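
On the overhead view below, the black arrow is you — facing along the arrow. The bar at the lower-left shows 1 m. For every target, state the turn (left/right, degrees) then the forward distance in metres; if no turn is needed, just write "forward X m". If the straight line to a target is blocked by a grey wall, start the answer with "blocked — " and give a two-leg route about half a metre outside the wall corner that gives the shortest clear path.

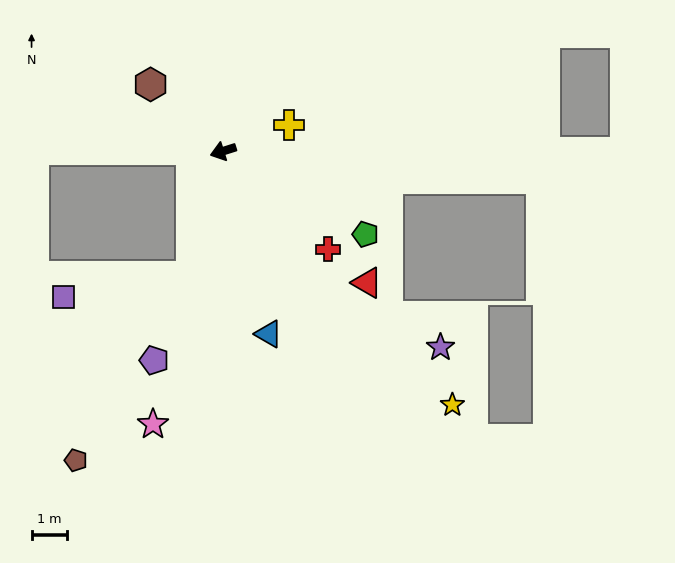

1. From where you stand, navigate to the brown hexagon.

turn right 60°, forward 2.8 m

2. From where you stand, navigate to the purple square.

blocked — turn left 58°, forward 3.6 m, then turn right 66°, forward 3.6 m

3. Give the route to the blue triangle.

turn left 86°, forward 5.3 m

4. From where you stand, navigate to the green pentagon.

turn left 132°, forward 4.6 m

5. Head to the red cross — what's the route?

turn left 119°, forward 4.0 m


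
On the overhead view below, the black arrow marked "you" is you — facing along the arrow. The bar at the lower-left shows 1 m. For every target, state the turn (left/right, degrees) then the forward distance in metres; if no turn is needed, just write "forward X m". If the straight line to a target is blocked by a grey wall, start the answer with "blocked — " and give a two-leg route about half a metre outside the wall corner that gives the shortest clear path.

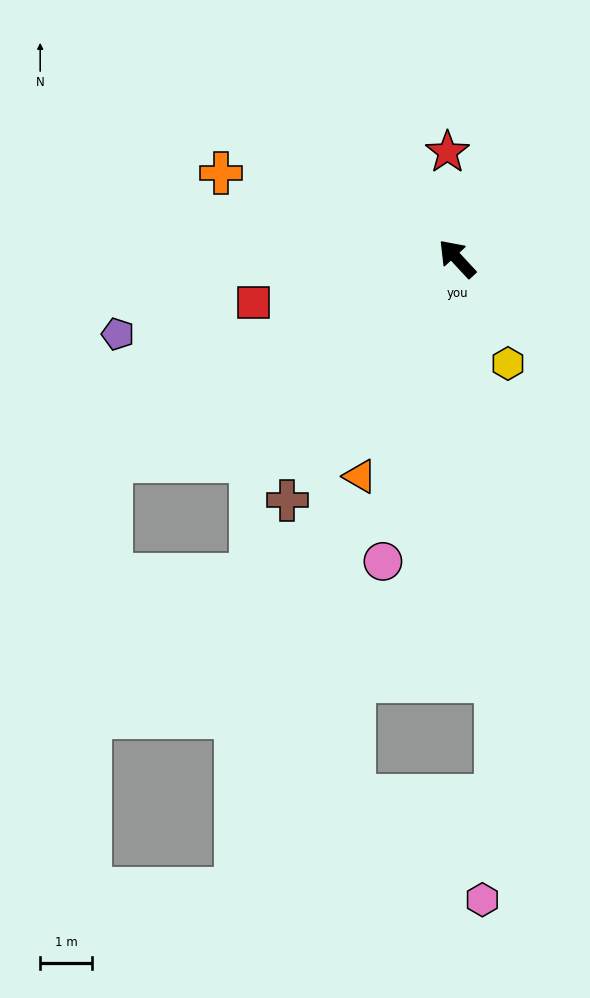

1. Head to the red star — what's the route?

turn right 38°, forward 2.1 m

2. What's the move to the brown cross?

turn left 102°, forward 5.7 m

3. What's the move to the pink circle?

turn left 123°, forward 6.1 m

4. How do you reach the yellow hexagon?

turn left 163°, forward 2.3 m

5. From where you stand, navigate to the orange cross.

turn left 27°, forward 4.9 m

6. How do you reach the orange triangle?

turn left 113°, forward 4.6 m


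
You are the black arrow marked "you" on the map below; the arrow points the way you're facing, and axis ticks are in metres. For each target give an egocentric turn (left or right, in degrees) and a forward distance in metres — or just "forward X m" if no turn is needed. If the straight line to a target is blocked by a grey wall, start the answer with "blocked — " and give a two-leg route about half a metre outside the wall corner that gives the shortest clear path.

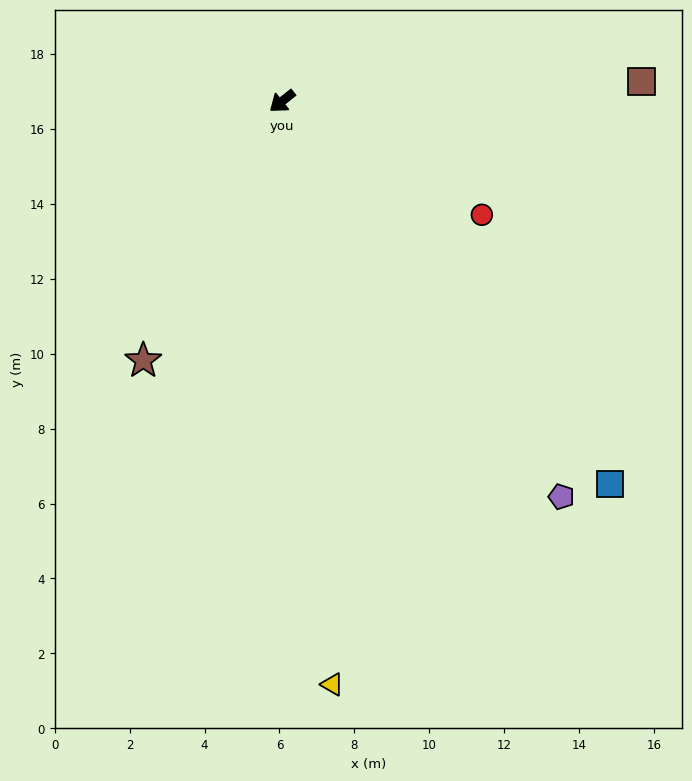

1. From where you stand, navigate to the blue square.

turn left 92°, forward 13.4 m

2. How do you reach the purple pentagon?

turn left 87°, forward 12.9 m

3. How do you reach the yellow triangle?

turn left 56°, forward 15.6 m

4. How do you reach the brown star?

turn left 23°, forward 7.9 m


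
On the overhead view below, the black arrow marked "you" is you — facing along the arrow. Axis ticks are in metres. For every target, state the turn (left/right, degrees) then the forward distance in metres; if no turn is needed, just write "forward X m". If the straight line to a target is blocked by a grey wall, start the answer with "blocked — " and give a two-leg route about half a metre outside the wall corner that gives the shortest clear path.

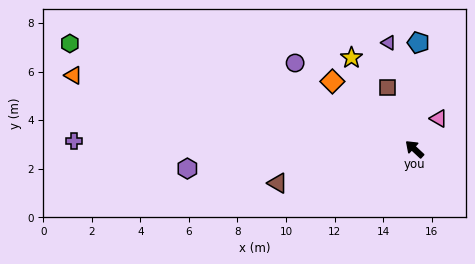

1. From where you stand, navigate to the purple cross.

turn left 42°, forward 14.0 m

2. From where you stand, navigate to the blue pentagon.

turn right 49°, forward 4.4 m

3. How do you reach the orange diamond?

turn left 3°, forward 4.4 m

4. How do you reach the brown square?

turn right 23°, forward 2.8 m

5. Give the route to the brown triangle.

turn left 57°, forward 5.8 m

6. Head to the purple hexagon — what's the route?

turn left 48°, forward 9.4 m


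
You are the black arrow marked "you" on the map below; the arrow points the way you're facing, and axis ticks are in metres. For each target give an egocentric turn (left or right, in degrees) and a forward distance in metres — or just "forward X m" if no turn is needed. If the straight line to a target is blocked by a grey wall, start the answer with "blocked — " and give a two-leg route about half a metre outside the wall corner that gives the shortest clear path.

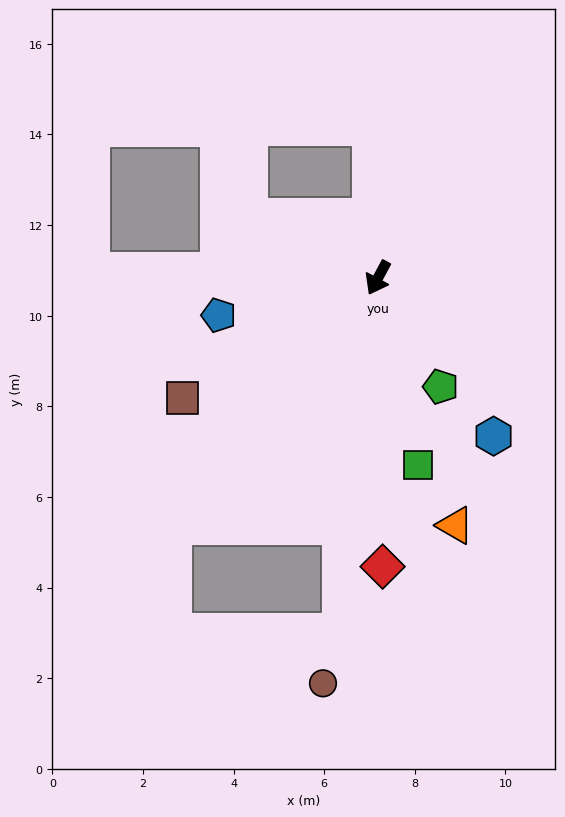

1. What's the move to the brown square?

turn right 30°, forward 5.1 m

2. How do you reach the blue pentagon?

turn right 49°, forward 3.6 m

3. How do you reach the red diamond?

turn left 29°, forward 6.4 m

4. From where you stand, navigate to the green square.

turn left 40°, forward 4.2 m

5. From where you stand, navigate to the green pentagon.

turn left 58°, forward 2.8 m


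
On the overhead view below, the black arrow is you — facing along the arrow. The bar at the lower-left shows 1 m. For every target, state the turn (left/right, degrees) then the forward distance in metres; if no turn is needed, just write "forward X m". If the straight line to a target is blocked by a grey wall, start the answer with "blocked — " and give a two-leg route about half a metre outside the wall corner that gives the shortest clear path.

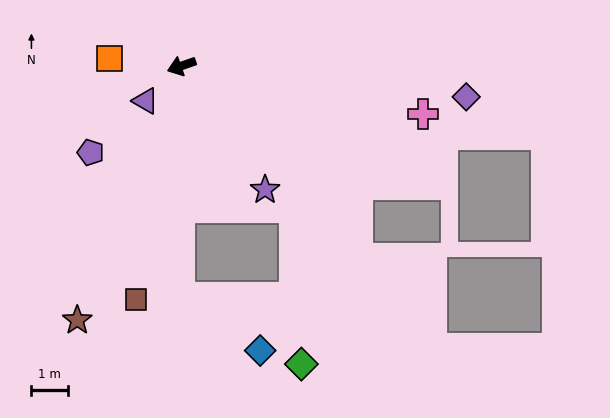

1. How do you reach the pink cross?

turn left 150°, forward 6.7 m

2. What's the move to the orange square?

turn right 25°, forward 2.0 m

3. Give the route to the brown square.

turn left 60°, forward 6.5 m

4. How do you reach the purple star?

turn left 105°, forward 4.1 m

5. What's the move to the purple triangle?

turn left 25°, forward 1.4 m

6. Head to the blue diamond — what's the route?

blocked — turn left 70°, forward 6.3 m, then turn left 57°, forward 2.7 m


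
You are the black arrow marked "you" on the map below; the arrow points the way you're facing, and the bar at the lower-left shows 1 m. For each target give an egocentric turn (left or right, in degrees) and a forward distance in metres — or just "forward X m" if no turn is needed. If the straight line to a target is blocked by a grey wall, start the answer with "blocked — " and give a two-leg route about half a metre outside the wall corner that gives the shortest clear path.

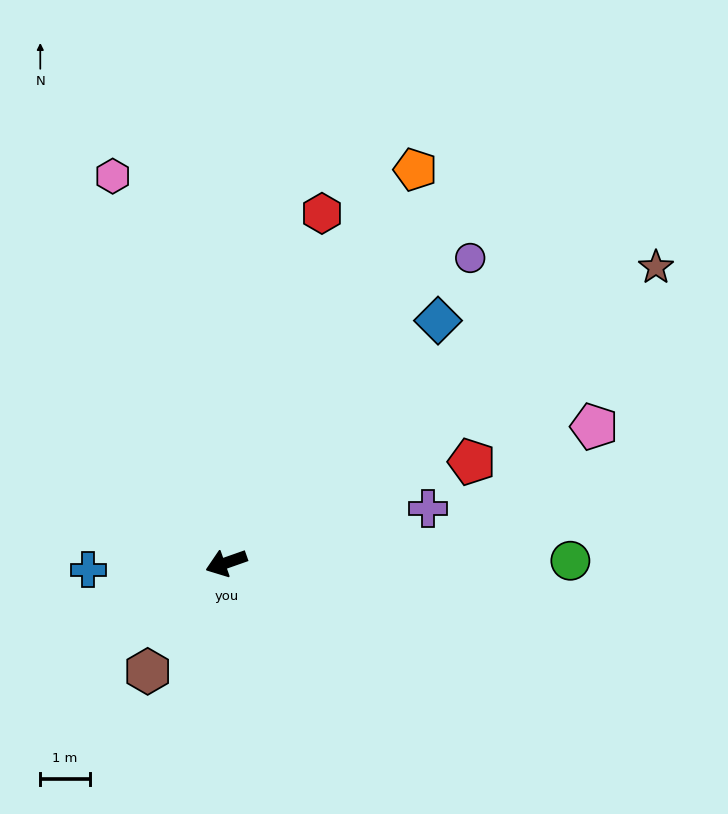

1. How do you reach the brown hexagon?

turn left 35°, forward 2.7 m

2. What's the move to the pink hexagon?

turn right 93°, forward 8.1 m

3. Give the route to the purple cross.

turn left 176°, forward 4.2 m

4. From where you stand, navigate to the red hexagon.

turn right 125°, forward 7.3 m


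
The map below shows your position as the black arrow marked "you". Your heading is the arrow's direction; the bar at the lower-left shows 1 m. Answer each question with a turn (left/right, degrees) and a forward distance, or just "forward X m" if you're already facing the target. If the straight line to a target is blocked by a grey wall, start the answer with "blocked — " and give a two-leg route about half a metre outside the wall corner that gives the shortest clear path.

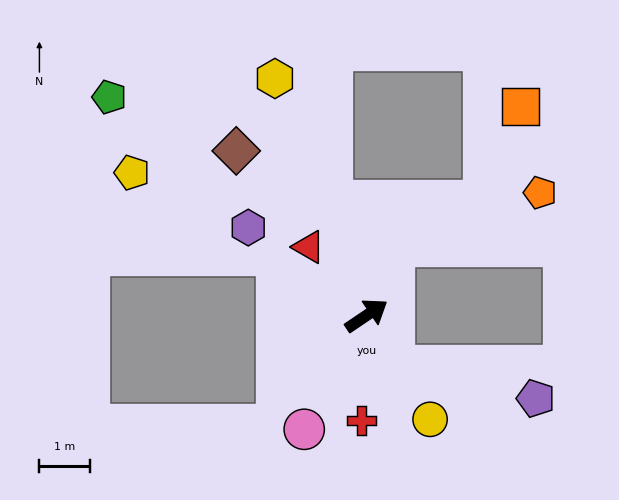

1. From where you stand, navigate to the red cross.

turn right 127°, forward 2.1 m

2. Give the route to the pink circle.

turn right 153°, forward 2.5 m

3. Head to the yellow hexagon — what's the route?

turn left 77°, forward 5.0 m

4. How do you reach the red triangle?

turn left 96°, forward 1.8 m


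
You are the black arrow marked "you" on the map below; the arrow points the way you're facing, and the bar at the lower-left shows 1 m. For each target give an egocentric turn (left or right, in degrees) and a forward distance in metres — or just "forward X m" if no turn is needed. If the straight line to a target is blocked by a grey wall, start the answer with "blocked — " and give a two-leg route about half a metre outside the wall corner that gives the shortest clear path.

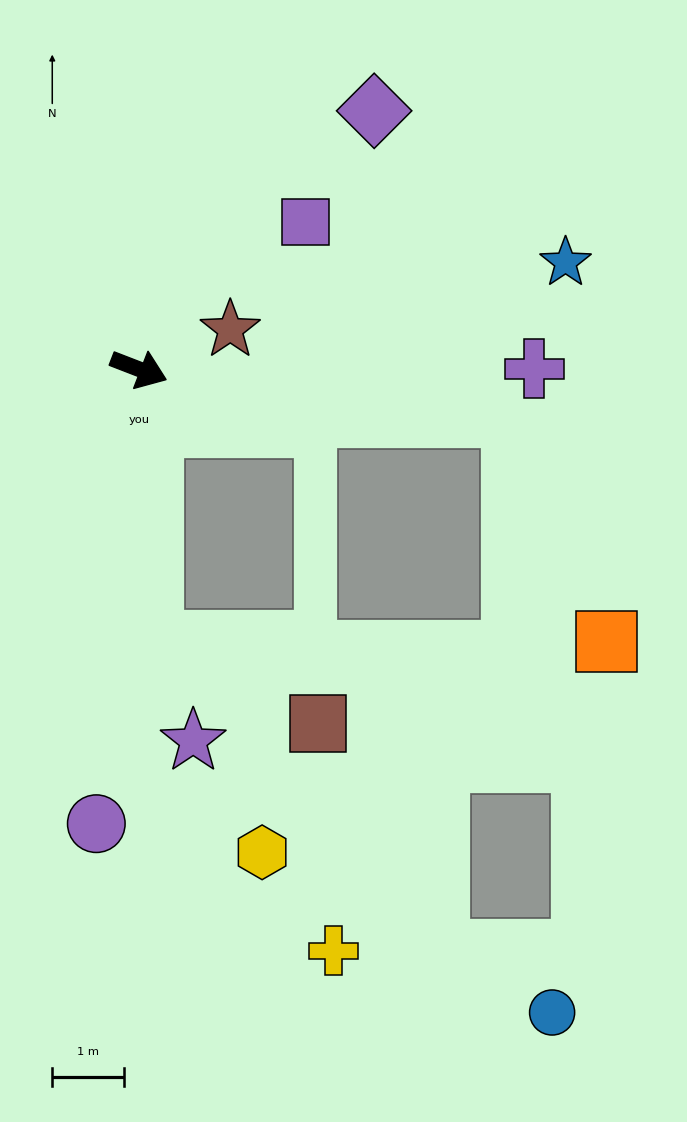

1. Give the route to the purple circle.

turn right 74°, forward 6.4 m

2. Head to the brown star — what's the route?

turn left 45°, forward 1.4 m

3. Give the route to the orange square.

blocked — turn left 14°, forward 5.2 m, then turn right 60°, forward 3.4 m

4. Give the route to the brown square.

blocked — turn right 66°, forward 3.8 m, then turn left 61°, forward 2.6 m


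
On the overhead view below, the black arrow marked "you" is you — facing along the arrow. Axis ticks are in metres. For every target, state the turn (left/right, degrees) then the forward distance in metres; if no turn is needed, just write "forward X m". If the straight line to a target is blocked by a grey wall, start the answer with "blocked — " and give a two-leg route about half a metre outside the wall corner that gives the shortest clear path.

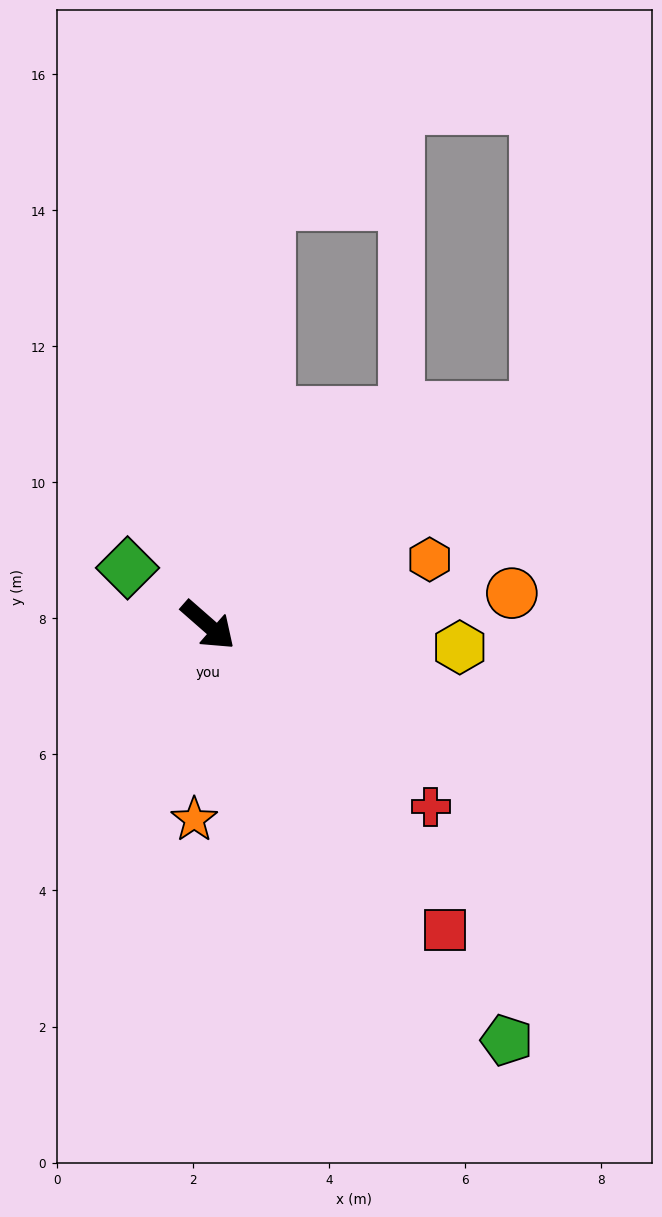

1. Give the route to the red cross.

turn left 2°, forward 4.2 m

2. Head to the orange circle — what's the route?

turn left 47°, forward 4.5 m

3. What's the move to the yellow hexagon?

turn left 36°, forward 3.7 m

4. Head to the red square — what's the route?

turn right 11°, forward 5.7 m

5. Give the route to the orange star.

turn right 53°, forward 2.9 m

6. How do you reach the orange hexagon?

turn left 58°, forward 3.4 m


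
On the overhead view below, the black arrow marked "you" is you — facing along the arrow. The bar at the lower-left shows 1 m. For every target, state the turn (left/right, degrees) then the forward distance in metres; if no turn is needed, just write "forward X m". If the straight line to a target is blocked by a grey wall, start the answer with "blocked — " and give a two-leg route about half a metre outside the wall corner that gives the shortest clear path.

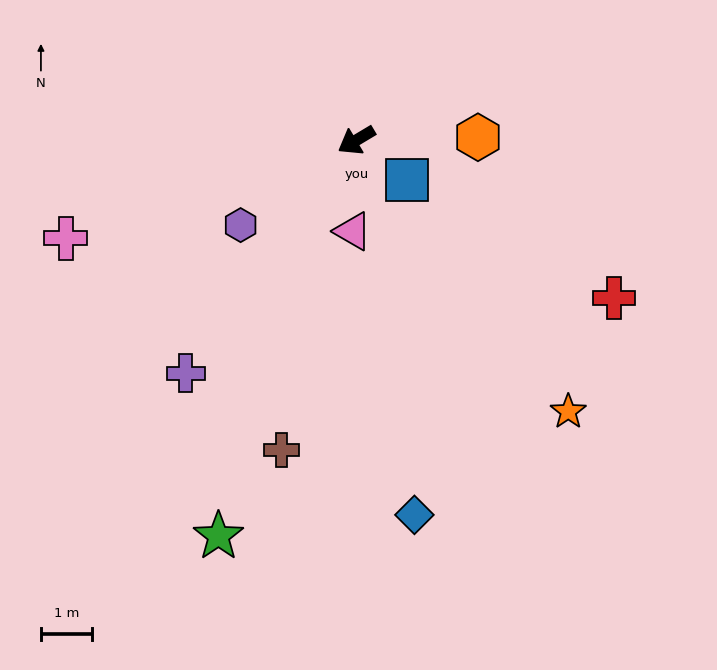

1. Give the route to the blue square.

turn left 111°, forward 1.3 m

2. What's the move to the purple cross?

turn left 23°, forward 5.7 m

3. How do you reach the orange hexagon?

turn left 151°, forward 2.4 m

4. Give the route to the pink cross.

turn right 12°, forward 6.0 m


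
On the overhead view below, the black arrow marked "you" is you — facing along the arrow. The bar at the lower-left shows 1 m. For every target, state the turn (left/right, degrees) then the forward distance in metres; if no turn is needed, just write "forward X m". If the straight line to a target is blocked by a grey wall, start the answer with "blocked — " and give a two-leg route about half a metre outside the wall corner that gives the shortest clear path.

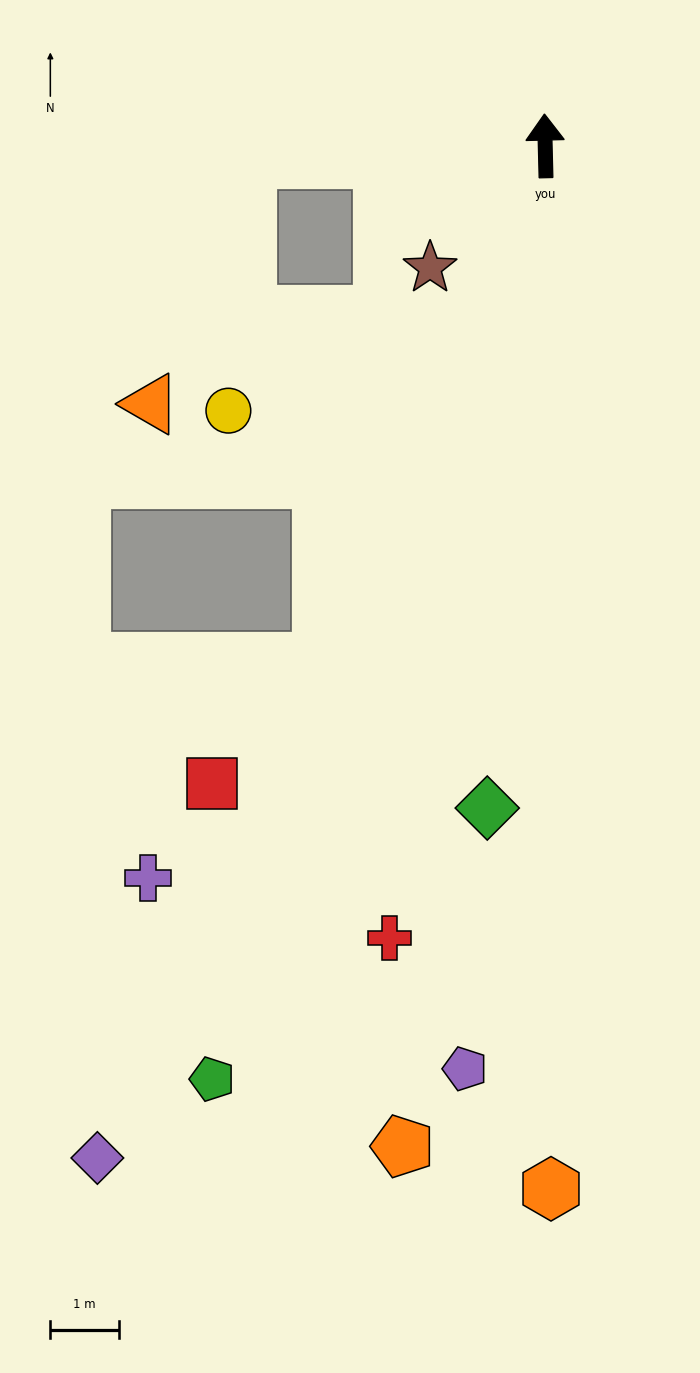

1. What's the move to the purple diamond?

turn left 155°, forward 16.2 m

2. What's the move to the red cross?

turn left 167°, forward 11.8 m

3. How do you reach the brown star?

turn left 135°, forward 2.5 m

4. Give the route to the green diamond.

turn left 174°, forward 9.7 m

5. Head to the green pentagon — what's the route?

turn left 159°, forward 14.5 m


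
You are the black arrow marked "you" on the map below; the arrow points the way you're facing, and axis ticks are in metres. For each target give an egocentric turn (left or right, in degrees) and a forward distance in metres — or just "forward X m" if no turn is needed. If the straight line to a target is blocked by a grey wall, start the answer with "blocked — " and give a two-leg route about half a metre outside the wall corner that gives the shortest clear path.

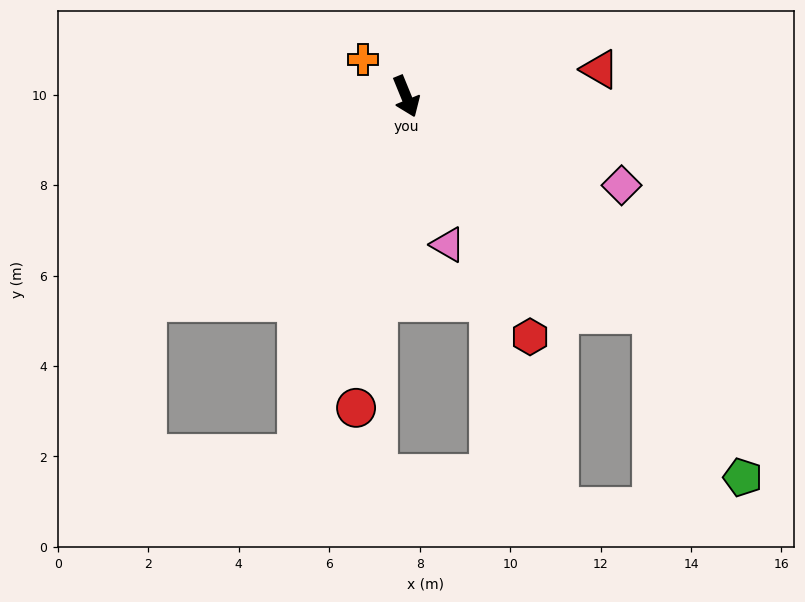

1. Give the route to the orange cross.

turn right 153°, forward 1.2 m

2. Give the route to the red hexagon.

turn left 5°, forward 6.0 m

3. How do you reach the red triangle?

turn left 76°, forward 4.3 m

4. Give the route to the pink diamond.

turn left 45°, forward 5.2 m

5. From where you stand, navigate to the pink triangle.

turn right 7°, forward 3.4 m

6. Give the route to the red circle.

turn right 31°, forward 7.0 m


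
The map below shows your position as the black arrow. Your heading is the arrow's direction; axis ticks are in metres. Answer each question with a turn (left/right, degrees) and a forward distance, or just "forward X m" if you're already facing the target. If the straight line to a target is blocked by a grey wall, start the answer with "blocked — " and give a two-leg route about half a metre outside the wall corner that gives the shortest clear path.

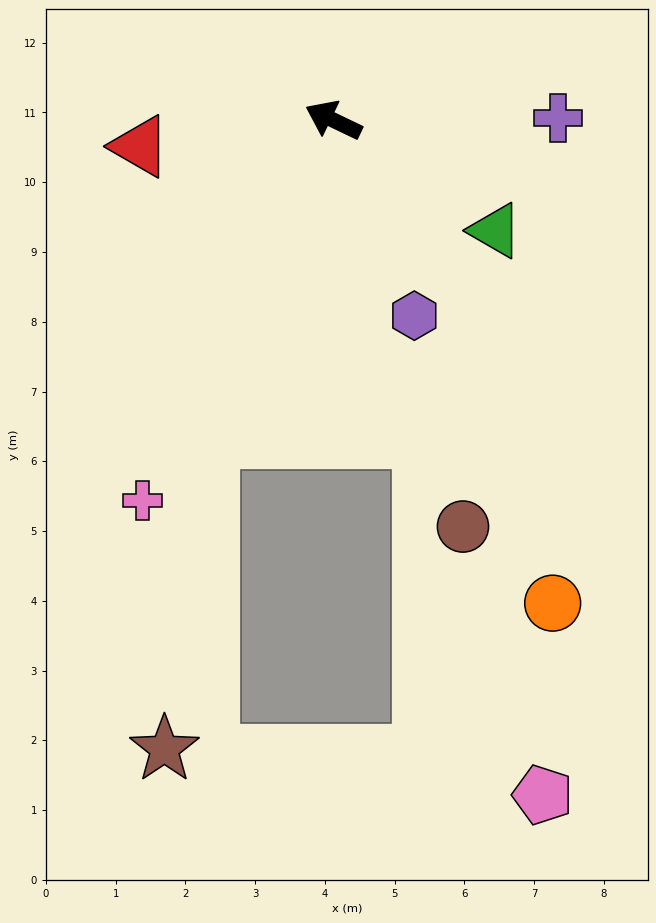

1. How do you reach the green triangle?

turn left 171°, forward 2.8 m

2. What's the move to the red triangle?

turn left 33°, forward 2.8 m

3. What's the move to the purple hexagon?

turn left 138°, forward 3.0 m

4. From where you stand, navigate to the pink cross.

turn left 89°, forward 6.1 m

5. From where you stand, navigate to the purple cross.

turn right 154°, forward 3.2 m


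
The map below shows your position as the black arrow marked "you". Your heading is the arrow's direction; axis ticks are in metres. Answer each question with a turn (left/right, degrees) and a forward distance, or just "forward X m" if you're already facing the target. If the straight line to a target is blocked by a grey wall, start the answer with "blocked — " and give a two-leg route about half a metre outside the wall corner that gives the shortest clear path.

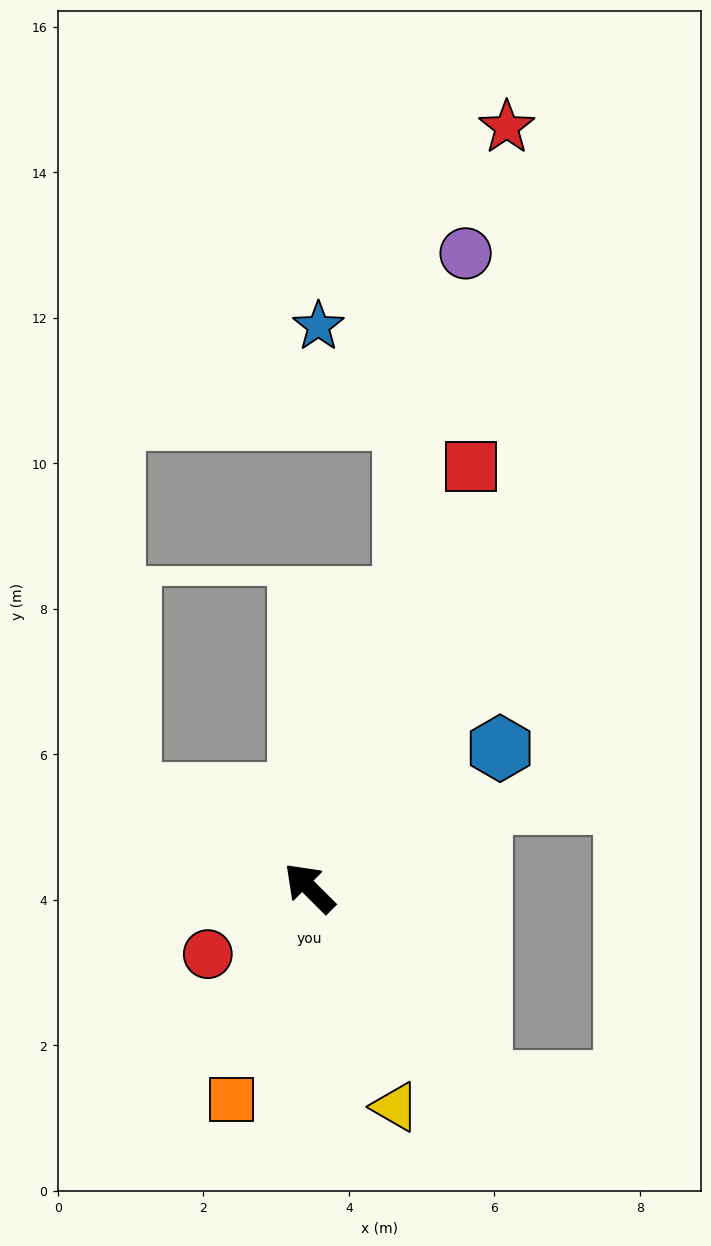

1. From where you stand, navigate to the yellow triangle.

turn left 156°, forward 3.2 m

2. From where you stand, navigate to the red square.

turn right 66°, forward 6.2 m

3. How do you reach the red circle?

turn left 78°, forward 1.7 m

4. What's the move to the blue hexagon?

turn right 99°, forward 3.2 m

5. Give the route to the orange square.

turn left 115°, forward 3.1 m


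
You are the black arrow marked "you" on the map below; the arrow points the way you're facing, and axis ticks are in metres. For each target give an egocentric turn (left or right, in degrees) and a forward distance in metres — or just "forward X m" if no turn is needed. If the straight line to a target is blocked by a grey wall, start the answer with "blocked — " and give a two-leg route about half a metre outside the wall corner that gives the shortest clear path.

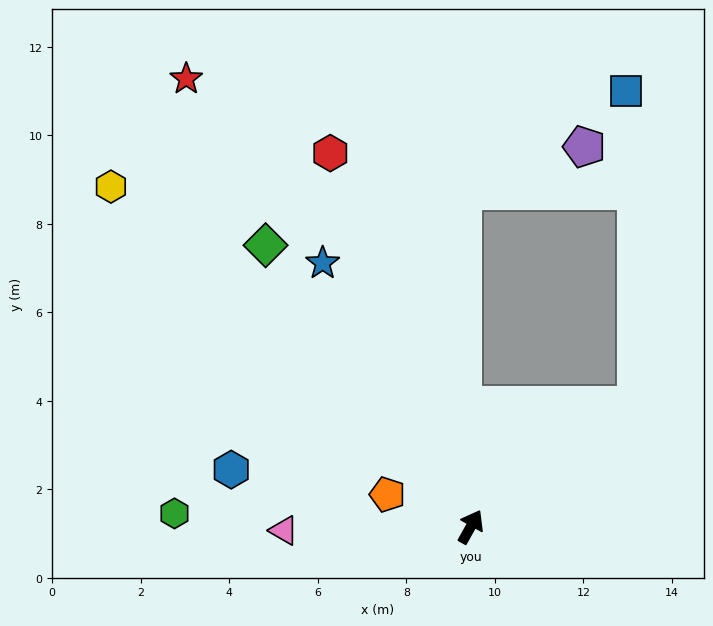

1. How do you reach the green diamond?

turn left 65°, forward 7.9 m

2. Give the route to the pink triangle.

turn left 120°, forward 4.2 m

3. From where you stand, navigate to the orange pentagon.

turn left 98°, forward 2.0 m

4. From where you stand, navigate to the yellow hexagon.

turn left 76°, forward 11.2 m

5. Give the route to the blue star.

turn left 59°, forward 6.8 m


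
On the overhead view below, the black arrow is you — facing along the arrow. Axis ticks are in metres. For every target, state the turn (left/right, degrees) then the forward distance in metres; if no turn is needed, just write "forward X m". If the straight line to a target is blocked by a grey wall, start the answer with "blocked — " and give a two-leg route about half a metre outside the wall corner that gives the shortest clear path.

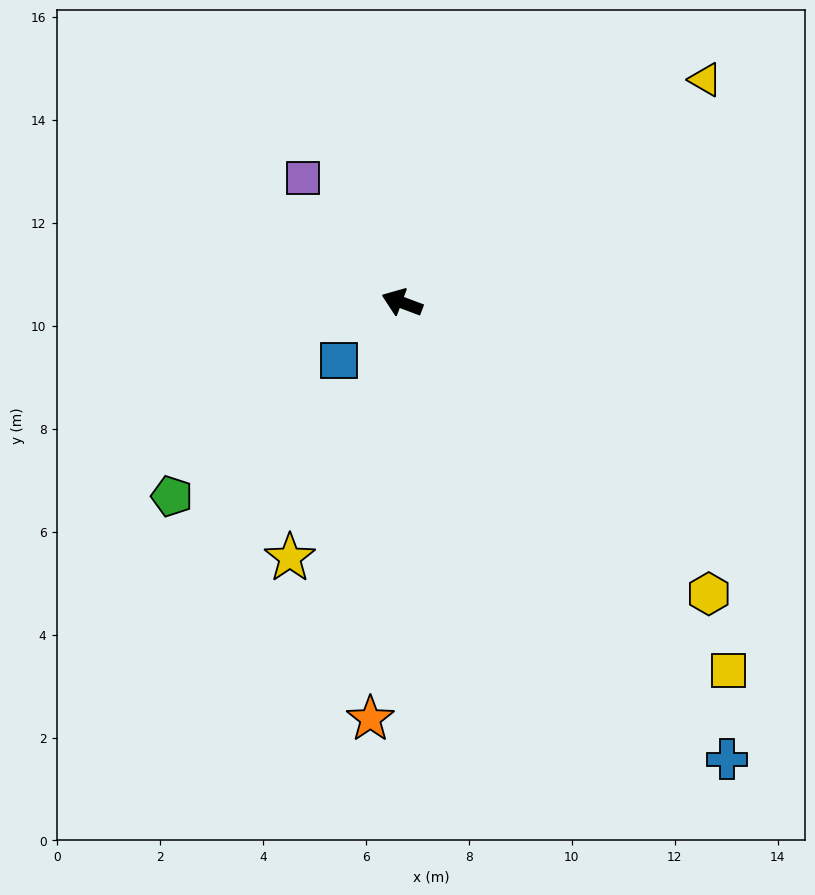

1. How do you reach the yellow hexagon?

turn left 157°, forward 8.2 m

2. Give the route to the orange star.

turn left 106°, forward 8.1 m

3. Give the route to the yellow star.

turn left 87°, forward 5.4 m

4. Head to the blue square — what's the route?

turn left 63°, forward 1.7 m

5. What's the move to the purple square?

turn right 31°, forward 3.1 m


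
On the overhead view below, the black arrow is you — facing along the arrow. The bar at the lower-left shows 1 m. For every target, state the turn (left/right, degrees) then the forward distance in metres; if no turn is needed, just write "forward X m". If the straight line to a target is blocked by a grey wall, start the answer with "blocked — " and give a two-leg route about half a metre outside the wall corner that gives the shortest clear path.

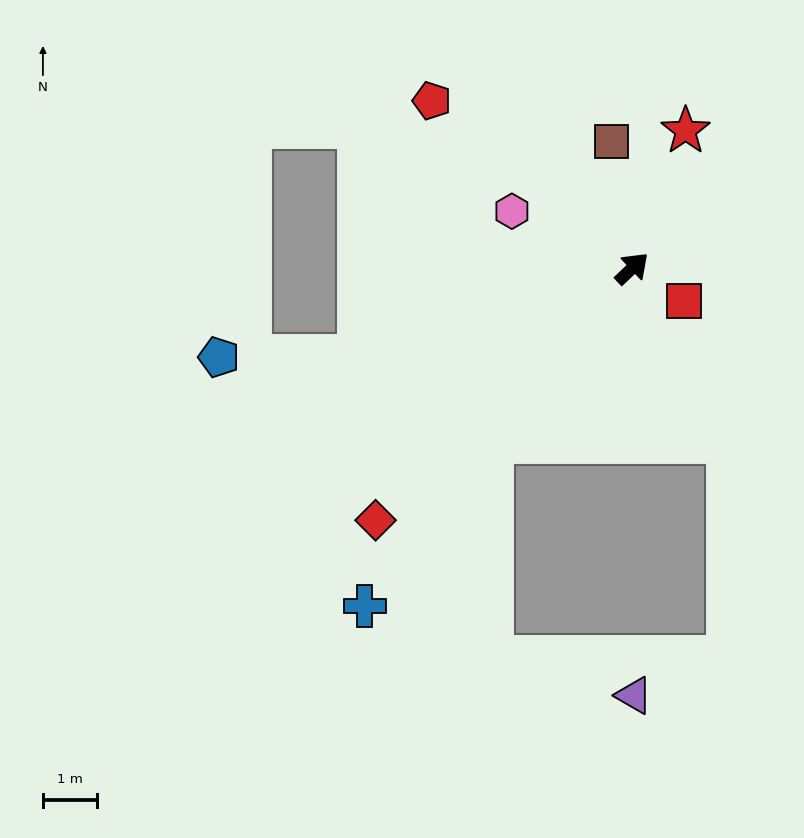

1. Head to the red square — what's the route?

turn right 76°, forward 1.1 m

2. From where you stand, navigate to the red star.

turn left 25°, forward 2.8 m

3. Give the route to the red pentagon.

turn left 97°, forward 4.9 m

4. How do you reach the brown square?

turn left 56°, forward 2.4 m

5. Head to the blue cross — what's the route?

turn right 172°, forward 8.0 m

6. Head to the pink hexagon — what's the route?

turn left 111°, forward 2.5 m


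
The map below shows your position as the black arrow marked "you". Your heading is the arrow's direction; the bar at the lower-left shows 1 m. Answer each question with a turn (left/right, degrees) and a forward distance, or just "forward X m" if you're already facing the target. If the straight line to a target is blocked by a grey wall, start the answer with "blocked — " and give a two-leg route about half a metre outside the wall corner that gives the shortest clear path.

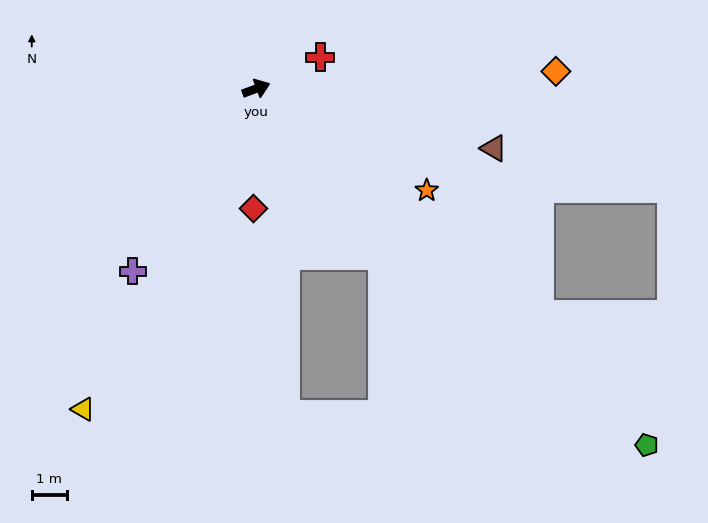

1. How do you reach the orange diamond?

turn right 17°, forward 8.6 m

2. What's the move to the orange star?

turn right 51°, forward 5.7 m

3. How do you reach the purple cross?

turn right 144°, forward 6.3 m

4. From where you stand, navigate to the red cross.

turn left 6°, forward 2.0 m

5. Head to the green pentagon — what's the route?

turn right 63°, forward 15.1 m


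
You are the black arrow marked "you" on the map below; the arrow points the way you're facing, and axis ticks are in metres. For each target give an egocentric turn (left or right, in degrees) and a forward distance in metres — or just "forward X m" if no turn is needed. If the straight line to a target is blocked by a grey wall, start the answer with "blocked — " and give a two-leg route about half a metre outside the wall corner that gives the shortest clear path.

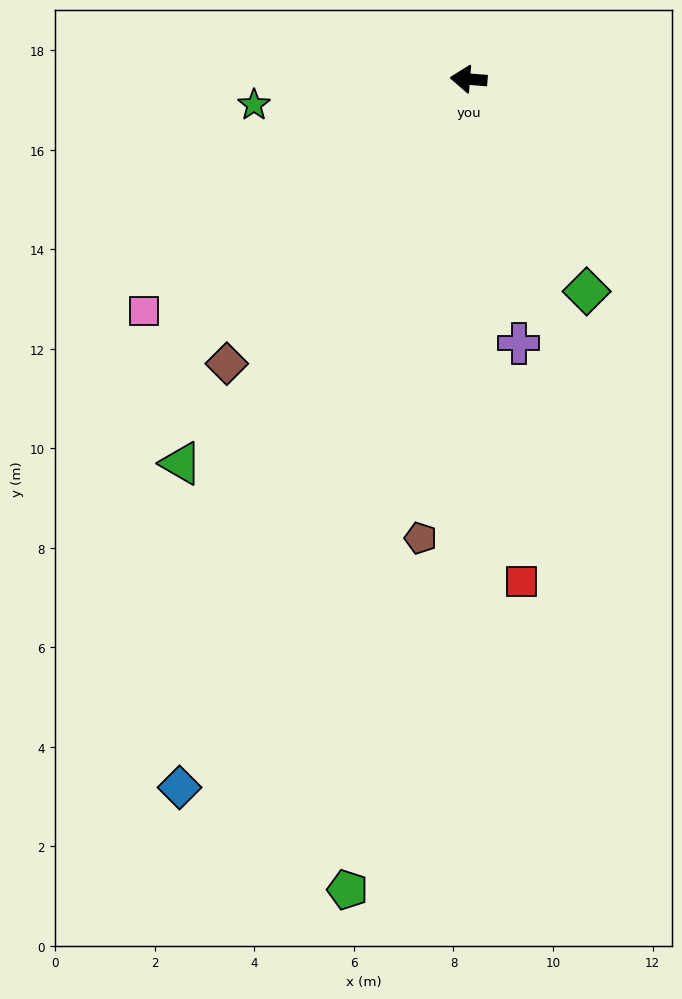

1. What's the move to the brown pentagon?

turn left 89°, forward 9.3 m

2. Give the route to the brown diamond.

turn left 54°, forward 7.5 m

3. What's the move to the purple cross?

turn left 105°, forward 5.4 m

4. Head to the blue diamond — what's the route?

turn left 72°, forward 15.4 m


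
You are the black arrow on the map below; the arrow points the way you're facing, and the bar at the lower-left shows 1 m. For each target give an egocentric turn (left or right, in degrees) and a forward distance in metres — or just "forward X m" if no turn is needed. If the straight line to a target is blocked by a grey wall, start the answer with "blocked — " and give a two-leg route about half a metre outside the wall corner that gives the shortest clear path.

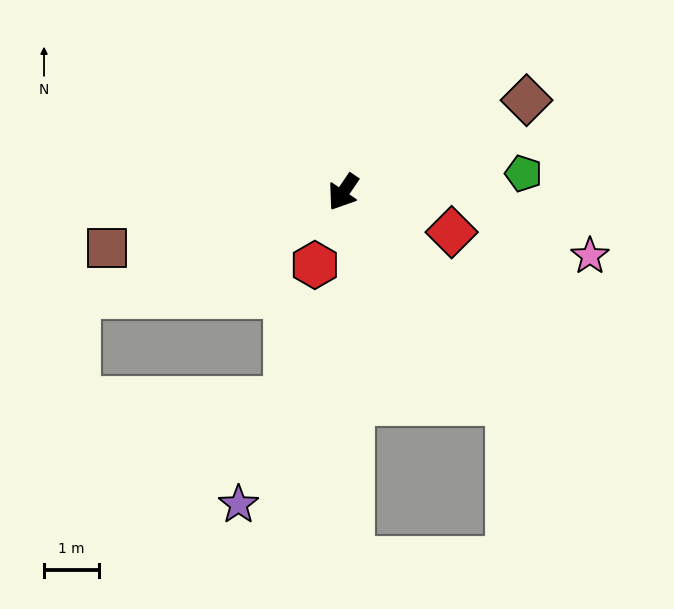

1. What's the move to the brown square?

turn right 42°, forward 4.4 m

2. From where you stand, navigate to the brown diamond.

turn left 151°, forward 3.7 m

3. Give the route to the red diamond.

turn left 104°, forward 2.1 m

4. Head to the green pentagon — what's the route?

turn left 130°, forward 3.3 m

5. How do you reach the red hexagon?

turn left 13°, forward 1.4 m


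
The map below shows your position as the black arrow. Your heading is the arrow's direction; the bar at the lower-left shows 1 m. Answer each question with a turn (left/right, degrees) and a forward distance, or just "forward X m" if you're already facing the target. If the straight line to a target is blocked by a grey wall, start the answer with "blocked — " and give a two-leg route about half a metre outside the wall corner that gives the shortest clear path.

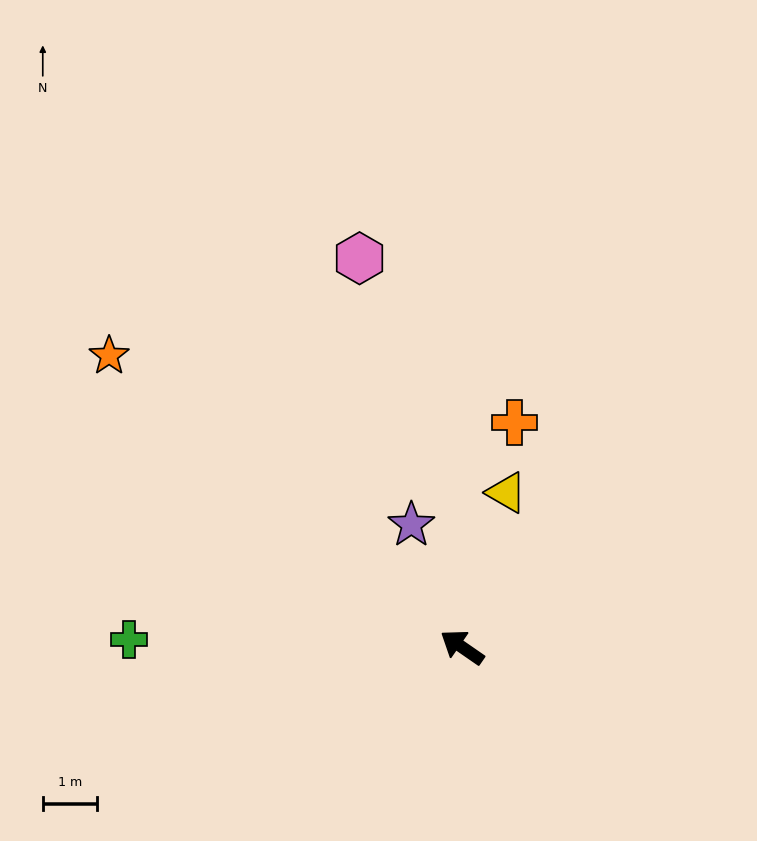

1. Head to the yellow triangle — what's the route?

turn right 71°, forward 3.0 m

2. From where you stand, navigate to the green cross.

turn left 33°, forward 6.1 m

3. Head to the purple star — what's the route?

turn right 33°, forward 2.4 m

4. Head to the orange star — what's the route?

turn right 5°, forward 8.4 m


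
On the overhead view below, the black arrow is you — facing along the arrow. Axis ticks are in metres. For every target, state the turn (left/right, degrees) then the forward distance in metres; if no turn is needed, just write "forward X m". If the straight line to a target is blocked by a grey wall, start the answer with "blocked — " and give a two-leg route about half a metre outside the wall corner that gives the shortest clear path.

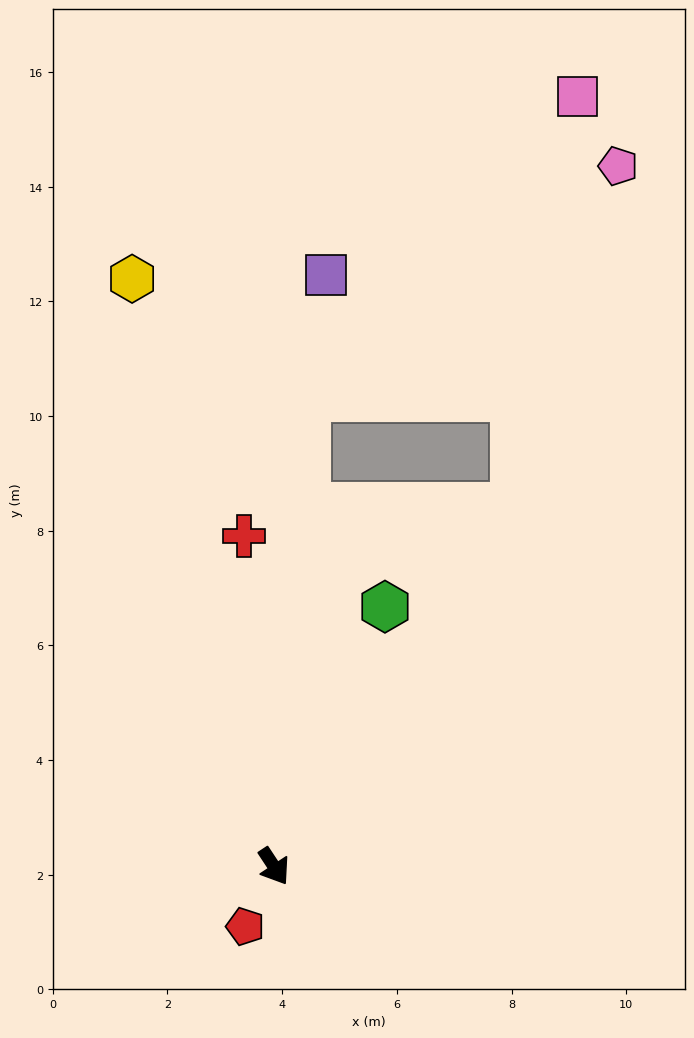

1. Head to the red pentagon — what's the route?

turn right 59°, forward 1.2 m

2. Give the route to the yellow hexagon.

turn left 160°, forward 10.5 m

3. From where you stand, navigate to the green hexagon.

turn left 123°, forward 4.9 m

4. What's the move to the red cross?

turn left 152°, forward 5.8 m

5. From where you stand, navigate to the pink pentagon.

blocked — turn left 113°, forward 7.5 m, then turn left 17°, forward 6.2 m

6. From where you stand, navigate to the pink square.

blocked — turn left 113°, forward 7.5 m, then turn left 25°, forward 7.2 m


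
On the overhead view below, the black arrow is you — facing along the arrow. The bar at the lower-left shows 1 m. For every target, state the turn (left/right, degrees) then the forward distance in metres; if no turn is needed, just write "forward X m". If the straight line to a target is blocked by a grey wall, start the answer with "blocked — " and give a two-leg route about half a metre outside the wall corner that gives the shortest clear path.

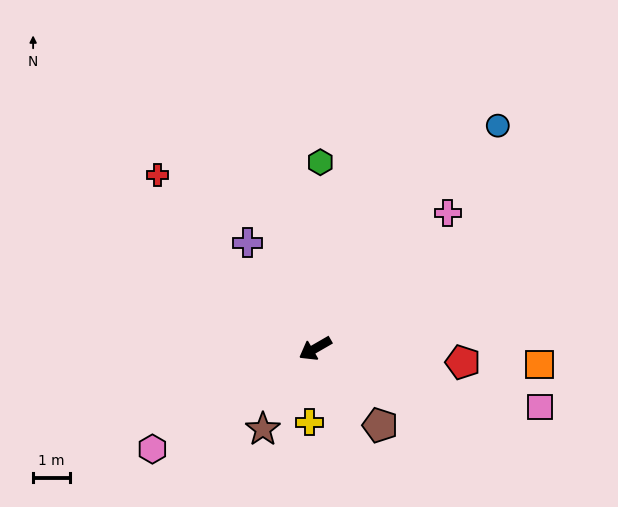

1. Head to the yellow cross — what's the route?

turn left 56°, forward 2.0 m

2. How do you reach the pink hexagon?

forward 5.2 m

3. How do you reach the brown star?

turn left 27°, forward 2.6 m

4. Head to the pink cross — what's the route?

turn right 164°, forward 5.1 m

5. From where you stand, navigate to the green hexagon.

turn right 122°, forward 5.1 m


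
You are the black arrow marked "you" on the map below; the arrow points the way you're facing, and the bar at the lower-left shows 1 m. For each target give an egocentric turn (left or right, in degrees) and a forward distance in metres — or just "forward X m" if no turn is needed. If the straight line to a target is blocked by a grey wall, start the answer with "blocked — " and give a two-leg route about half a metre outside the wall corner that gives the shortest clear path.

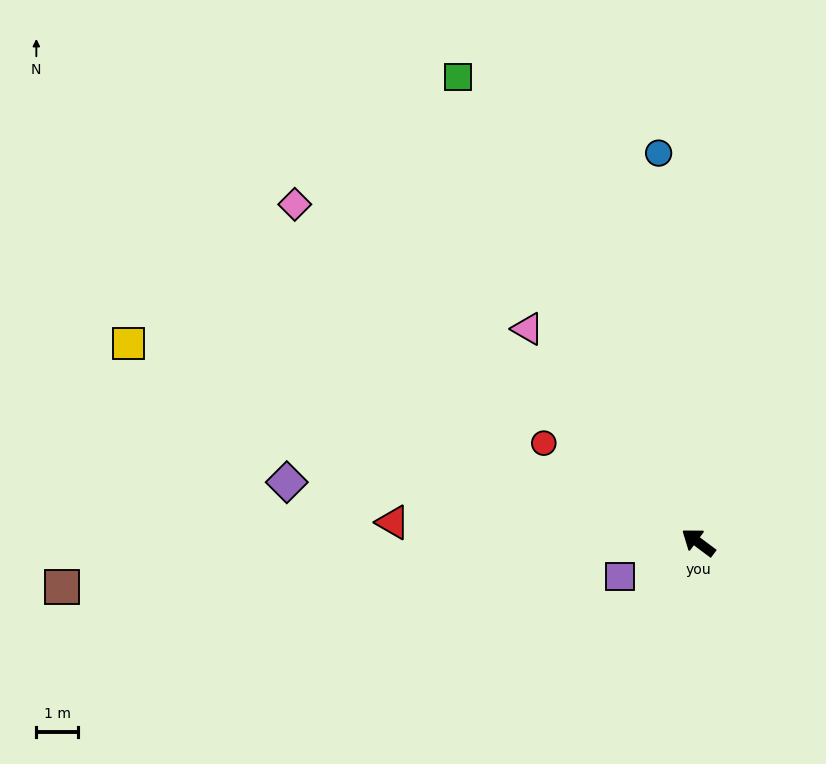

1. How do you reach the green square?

turn right 26°, forward 12.5 m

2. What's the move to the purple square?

turn left 60°, forward 2.0 m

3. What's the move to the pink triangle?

turn right 15°, forward 6.5 m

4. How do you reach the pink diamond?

turn right 3°, forward 12.5 m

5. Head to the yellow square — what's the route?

turn left 17°, forward 14.4 m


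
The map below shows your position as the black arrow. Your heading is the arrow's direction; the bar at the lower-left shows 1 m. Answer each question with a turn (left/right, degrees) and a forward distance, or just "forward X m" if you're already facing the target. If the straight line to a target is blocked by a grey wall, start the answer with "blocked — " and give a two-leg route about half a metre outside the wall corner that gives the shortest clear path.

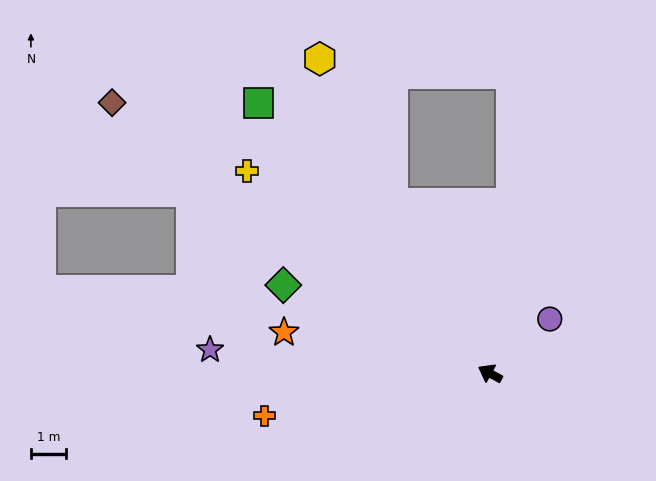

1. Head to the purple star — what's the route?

turn left 24°, forward 8.0 m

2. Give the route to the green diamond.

turn left 5°, forward 6.4 m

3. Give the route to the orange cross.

turn left 39°, forward 6.5 m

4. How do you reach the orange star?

turn left 17°, forward 5.9 m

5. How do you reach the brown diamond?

turn right 7°, forward 13.2 m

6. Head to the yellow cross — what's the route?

turn right 11°, forward 9.0 m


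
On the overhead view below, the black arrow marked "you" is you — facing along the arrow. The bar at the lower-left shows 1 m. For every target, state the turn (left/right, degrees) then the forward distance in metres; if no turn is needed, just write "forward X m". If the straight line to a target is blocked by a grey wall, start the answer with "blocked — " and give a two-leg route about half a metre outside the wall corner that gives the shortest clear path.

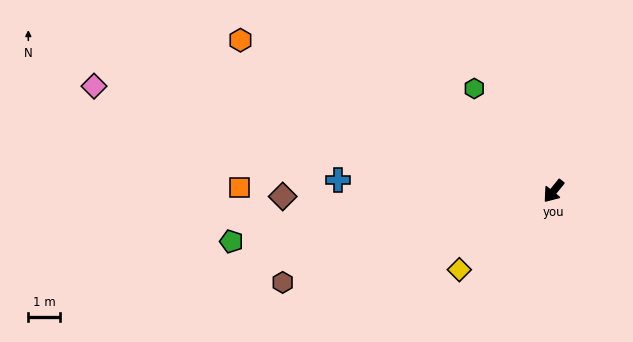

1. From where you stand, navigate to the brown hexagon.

turn right 32°, forward 9.1 m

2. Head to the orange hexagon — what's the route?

turn right 77°, forward 11.1 m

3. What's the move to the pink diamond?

turn right 64°, forward 15.0 m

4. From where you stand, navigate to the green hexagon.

turn right 103°, forward 4.1 m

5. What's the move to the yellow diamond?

turn right 11°, forward 3.9 m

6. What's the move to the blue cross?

turn right 54°, forward 6.9 m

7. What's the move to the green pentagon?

turn right 42°, forward 10.4 m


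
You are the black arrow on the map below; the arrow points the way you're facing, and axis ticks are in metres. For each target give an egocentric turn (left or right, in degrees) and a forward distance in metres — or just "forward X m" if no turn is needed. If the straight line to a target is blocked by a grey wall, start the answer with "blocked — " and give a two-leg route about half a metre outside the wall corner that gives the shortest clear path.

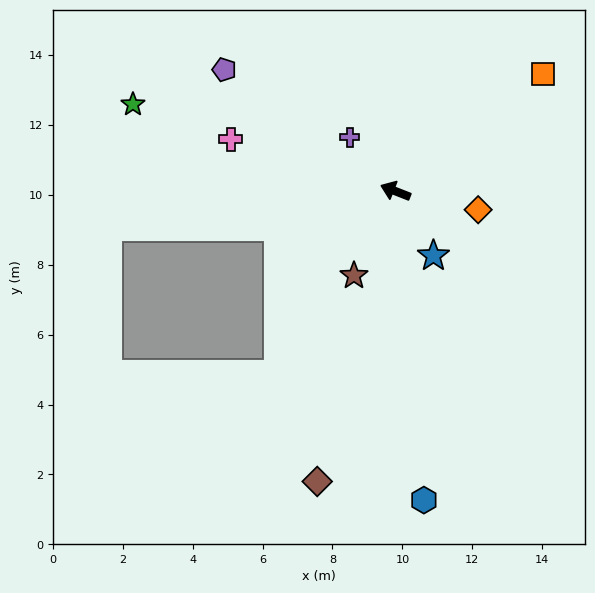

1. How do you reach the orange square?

turn right 120°, forward 5.4 m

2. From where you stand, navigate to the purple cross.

turn right 28°, forward 2.0 m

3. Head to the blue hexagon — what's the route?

turn left 117°, forward 8.9 m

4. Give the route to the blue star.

turn left 142°, forward 2.1 m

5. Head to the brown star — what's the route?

turn left 85°, forward 2.7 m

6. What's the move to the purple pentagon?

turn right 14°, forward 6.0 m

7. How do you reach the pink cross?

turn left 4°, forward 4.9 m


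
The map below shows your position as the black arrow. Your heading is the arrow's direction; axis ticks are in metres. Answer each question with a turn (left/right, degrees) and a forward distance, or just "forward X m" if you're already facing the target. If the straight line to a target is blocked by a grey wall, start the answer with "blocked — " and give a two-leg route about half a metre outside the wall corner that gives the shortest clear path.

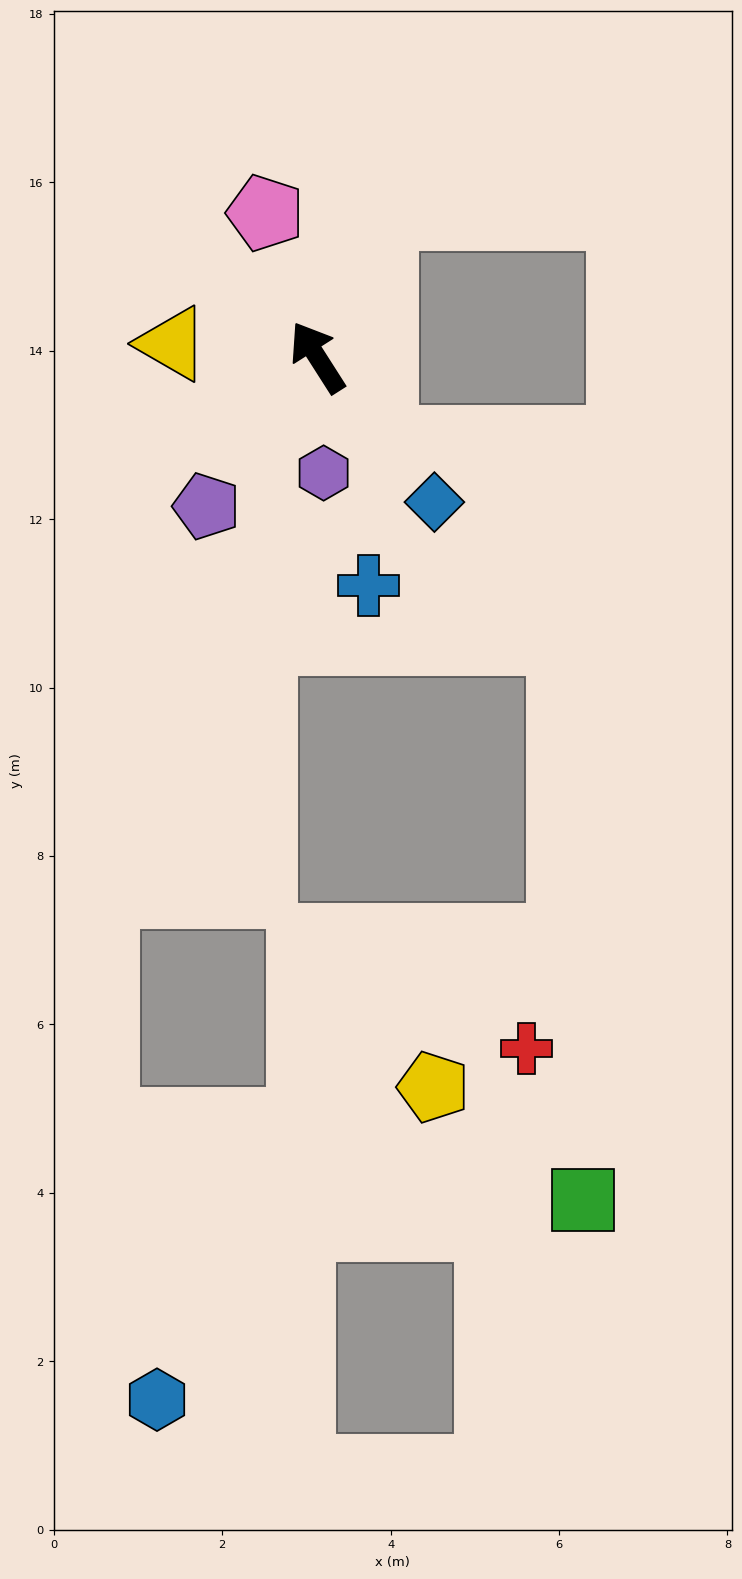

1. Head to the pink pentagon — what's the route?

turn right 13°, forward 1.8 m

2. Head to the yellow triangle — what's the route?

turn left 52°, forward 1.7 m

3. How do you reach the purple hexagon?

turn left 151°, forward 1.4 m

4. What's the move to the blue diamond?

turn right 174°, forward 2.2 m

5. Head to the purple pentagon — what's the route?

turn left 111°, forward 2.2 m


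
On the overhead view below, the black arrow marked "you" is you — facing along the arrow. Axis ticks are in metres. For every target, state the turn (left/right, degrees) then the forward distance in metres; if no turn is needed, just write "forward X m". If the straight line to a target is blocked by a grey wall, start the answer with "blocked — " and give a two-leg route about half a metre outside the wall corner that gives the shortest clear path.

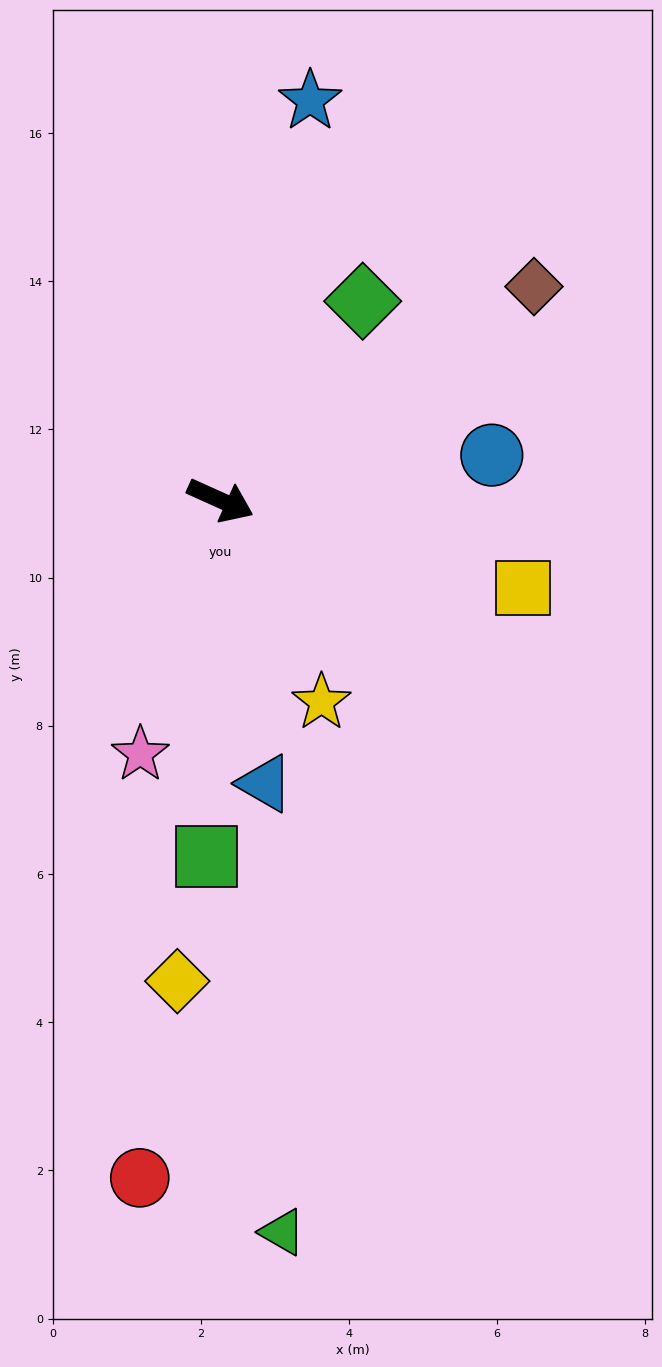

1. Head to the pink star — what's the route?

turn right 83°, forward 3.6 m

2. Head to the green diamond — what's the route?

turn left 79°, forward 3.3 m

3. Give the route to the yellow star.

turn right 39°, forward 3.0 m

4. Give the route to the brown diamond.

turn left 59°, forward 5.1 m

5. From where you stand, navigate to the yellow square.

turn left 8°, forward 4.3 m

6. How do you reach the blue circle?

turn left 34°, forward 3.7 m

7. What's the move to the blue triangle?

turn right 57°, forward 3.9 m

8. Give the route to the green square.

turn right 68°, forward 4.8 m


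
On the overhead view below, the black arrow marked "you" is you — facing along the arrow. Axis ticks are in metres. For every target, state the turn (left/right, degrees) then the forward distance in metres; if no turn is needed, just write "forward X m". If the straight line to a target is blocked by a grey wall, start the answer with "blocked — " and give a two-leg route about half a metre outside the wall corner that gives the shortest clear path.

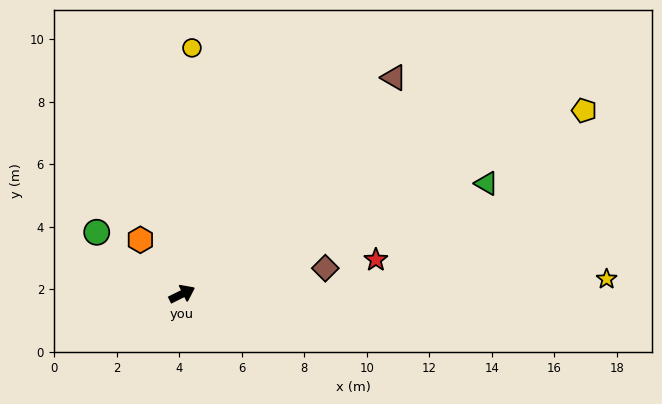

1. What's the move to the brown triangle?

turn left 19°, forward 9.7 m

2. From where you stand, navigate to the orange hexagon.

turn left 101°, forward 2.2 m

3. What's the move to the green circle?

turn left 118°, forward 3.4 m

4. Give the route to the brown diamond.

turn right 16°, forward 4.7 m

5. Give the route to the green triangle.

turn right 6°, forward 10.4 m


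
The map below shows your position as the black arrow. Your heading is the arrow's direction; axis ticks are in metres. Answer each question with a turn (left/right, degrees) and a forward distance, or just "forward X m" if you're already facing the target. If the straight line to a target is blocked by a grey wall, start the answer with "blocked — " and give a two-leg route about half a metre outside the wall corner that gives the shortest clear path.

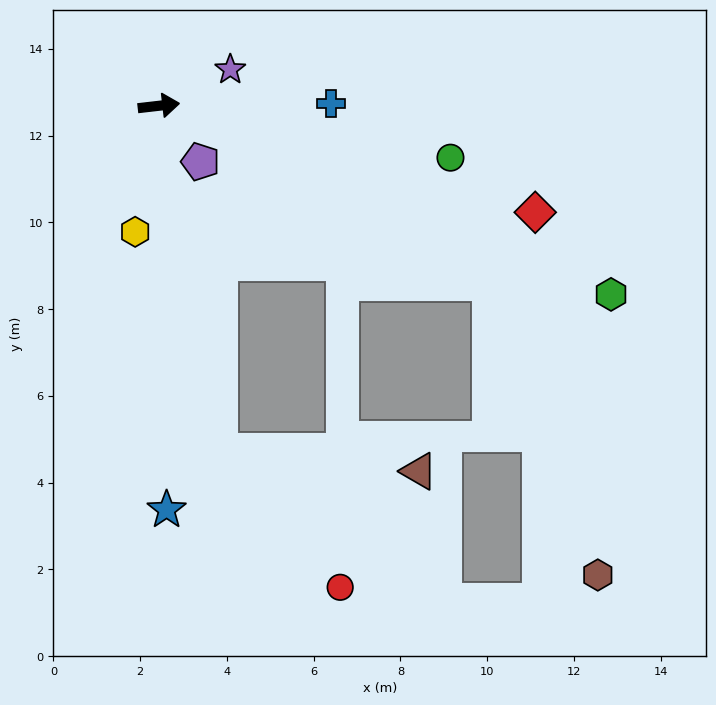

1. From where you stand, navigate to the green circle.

turn right 17°, forward 6.8 m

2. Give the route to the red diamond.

turn right 22°, forward 9.0 m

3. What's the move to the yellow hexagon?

turn right 107°, forward 3.0 m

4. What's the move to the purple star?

turn left 20°, forward 1.8 m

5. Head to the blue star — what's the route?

turn right 95°, forward 9.3 m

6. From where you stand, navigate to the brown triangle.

blocked — turn right 87°, forward 8.1 m, then turn left 75°, forward 4.6 m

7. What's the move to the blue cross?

turn right 6°, forward 4.0 m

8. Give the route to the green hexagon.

turn right 29°, forward 11.3 m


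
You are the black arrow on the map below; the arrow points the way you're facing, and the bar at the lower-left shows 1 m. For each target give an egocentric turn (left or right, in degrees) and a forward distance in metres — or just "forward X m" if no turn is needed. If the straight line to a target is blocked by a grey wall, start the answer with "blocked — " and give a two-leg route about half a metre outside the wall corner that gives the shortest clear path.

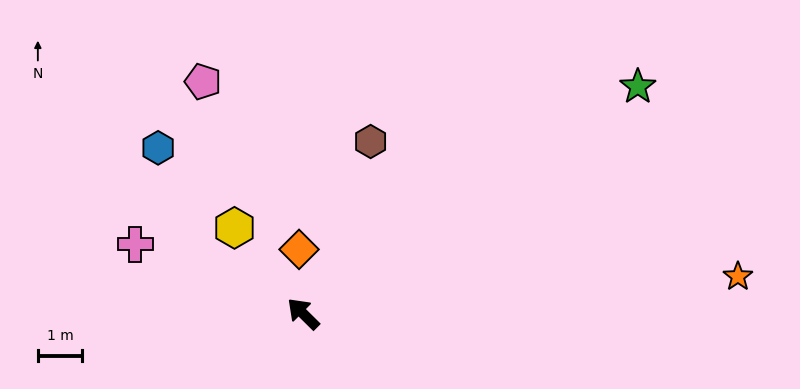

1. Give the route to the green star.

turn right 101°, forward 9.1 m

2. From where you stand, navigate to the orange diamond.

turn right 42°, forward 1.4 m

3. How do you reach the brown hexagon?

turn right 67°, forward 4.1 m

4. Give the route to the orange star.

turn right 130°, forward 9.8 m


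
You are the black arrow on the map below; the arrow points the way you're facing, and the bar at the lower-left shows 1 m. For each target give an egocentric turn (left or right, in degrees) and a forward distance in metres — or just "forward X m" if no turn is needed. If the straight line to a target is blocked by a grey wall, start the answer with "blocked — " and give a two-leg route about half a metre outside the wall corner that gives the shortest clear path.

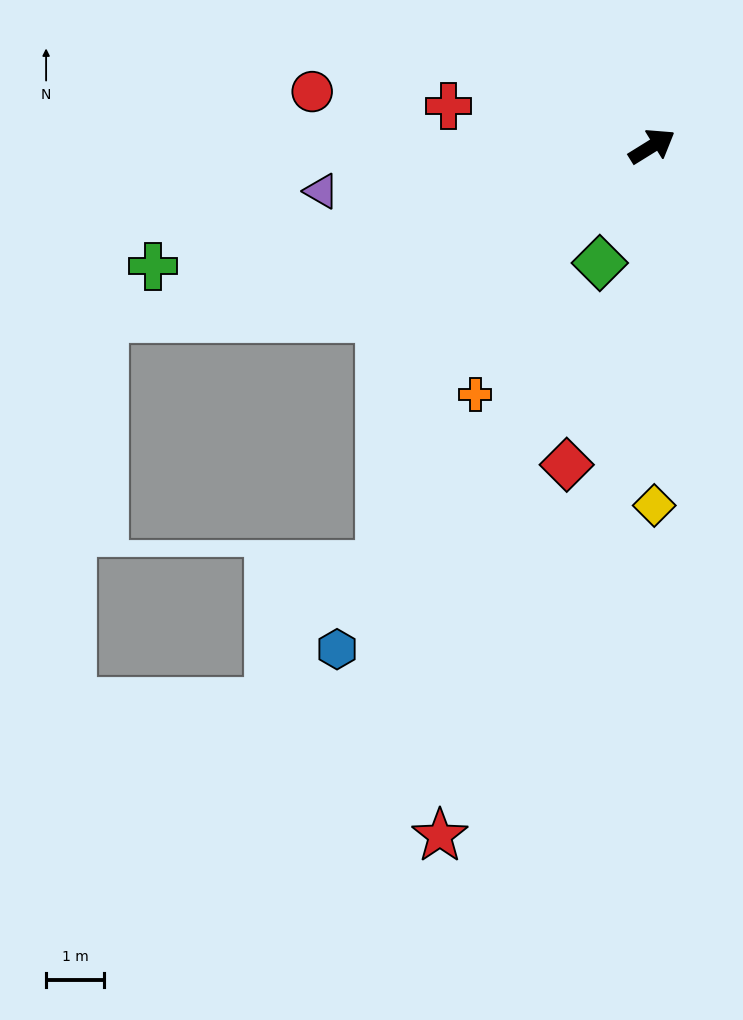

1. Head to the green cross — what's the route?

turn left 162°, forward 8.8 m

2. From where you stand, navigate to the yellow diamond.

turn right 121°, forward 6.2 m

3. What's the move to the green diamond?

turn right 146°, forward 2.2 m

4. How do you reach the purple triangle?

turn left 156°, forward 5.7 m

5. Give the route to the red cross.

turn left 137°, forward 3.6 m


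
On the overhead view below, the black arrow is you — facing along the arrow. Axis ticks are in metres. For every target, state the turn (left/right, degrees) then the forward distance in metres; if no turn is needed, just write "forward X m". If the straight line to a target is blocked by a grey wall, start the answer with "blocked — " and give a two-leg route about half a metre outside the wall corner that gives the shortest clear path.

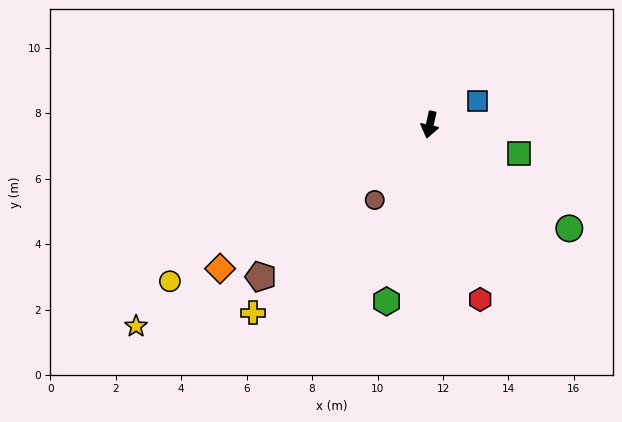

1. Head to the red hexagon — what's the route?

turn left 29°, forward 5.6 m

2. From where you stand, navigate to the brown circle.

turn right 24°, forward 2.8 m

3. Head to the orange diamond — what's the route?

turn right 43°, forward 7.8 m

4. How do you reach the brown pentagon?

turn right 35°, forward 6.9 m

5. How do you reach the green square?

turn left 85°, forward 2.9 m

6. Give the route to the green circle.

turn left 66°, forward 5.3 m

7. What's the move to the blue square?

turn left 129°, forward 1.6 m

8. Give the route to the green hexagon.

forward 5.6 m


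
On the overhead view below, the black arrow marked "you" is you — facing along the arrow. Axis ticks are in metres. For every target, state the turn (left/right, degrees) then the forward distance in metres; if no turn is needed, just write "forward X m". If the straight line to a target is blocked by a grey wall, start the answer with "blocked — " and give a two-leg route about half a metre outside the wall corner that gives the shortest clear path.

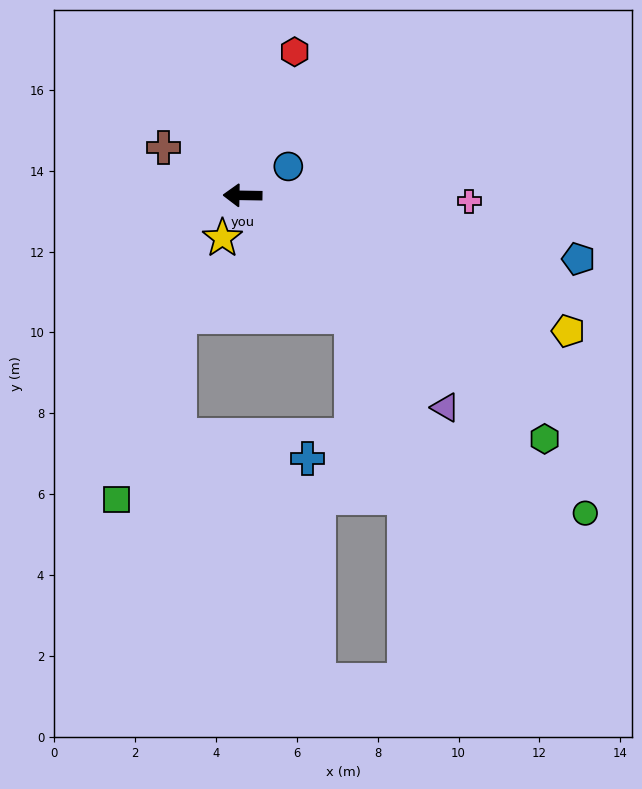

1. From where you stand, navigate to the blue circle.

turn right 147°, forward 1.3 m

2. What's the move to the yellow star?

turn left 66°, forward 1.2 m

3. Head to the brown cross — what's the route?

turn right 30°, forward 2.3 m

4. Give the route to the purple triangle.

turn left 135°, forward 7.3 m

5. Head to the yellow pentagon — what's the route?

turn left 158°, forward 8.7 m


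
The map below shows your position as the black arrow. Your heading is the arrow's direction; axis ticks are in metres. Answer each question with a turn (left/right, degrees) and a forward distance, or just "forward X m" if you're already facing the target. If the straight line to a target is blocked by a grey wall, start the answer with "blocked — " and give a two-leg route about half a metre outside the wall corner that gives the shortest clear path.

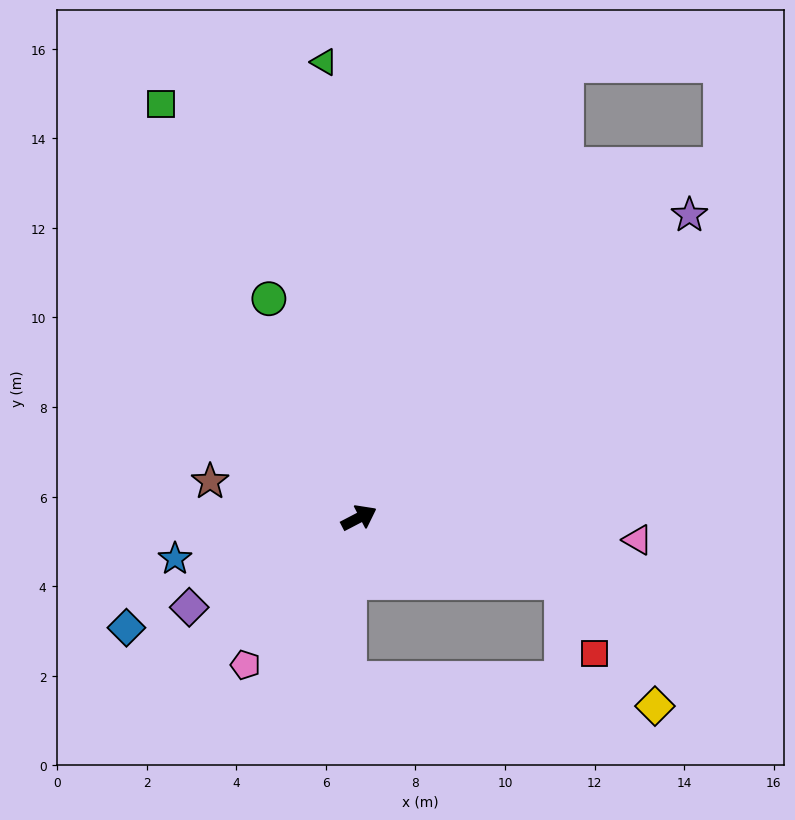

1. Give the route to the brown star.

turn left 139°, forward 3.4 m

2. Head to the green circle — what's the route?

turn left 85°, forward 5.3 m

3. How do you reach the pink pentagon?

turn right 155°, forward 4.2 m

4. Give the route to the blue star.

turn left 165°, forward 4.2 m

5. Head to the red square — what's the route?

blocked — turn right 45°, forward 4.8 m, then turn right 49°, forward 1.8 m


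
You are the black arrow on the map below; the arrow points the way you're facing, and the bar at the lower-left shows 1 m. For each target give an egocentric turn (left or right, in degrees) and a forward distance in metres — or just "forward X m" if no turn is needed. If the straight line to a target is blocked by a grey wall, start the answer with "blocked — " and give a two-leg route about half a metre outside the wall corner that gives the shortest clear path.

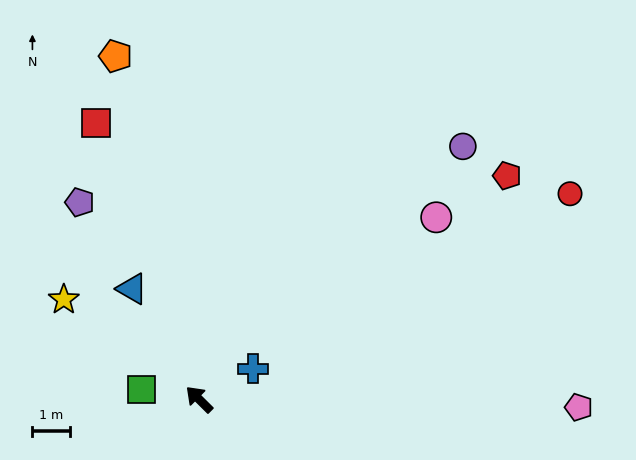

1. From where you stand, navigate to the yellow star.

turn left 8°, forward 4.5 m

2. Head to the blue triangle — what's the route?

turn right 14°, forward 3.5 m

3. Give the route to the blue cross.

turn right 106°, forward 1.7 m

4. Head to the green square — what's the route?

turn left 35°, forward 1.6 m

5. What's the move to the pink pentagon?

turn right 136°, forward 10.2 m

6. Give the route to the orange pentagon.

turn right 32°, forward 9.5 m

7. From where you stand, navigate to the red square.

turn right 25°, forward 7.9 m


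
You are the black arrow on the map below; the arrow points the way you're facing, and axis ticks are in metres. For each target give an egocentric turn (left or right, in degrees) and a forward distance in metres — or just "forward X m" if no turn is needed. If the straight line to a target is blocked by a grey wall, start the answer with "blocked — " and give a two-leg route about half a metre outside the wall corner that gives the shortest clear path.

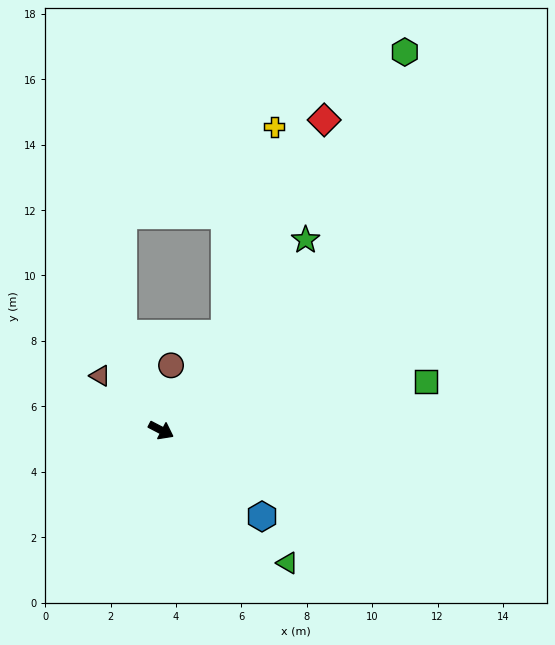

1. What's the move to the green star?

turn left 80°, forward 7.3 m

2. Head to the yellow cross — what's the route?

blocked — turn left 84°, forward 3.5 m, then turn left 20°, forward 6.5 m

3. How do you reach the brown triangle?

turn left 166°, forward 2.5 m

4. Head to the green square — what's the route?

turn left 38°, forward 8.2 m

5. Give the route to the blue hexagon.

turn right 13°, forward 4.1 m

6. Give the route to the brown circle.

turn left 109°, forward 2.0 m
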